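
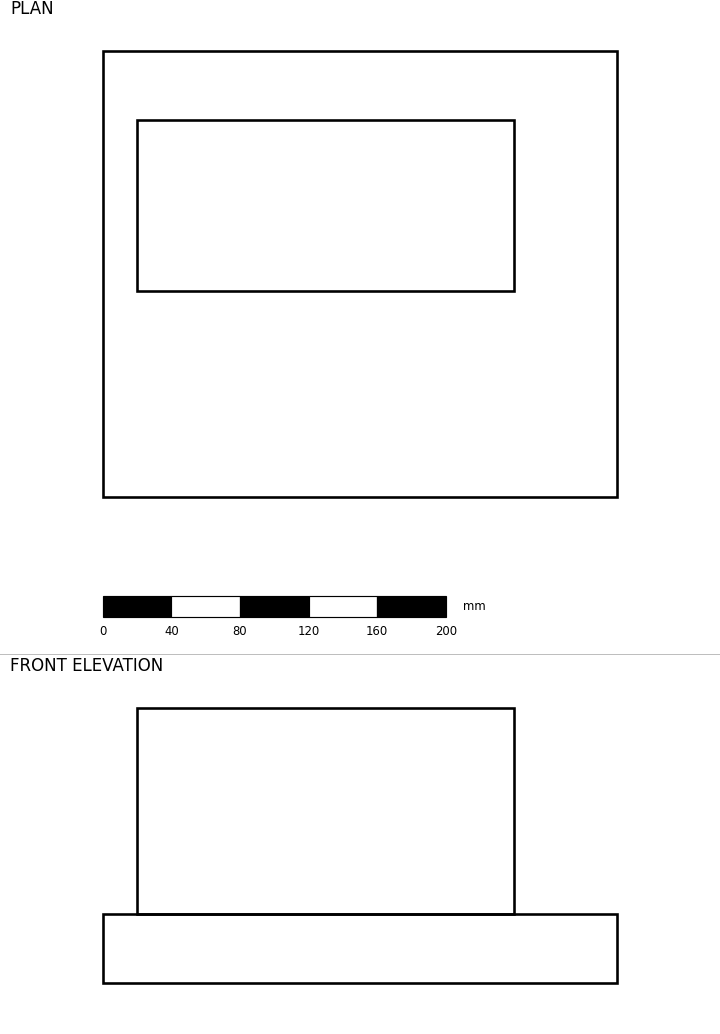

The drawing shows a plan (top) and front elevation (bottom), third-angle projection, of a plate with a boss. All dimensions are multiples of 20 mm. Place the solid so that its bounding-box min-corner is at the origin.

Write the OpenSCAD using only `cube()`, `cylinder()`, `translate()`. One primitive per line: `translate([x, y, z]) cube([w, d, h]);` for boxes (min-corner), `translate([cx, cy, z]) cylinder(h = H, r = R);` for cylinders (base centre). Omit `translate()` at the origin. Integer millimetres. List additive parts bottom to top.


cube([300, 260, 40]);
translate([20, 120, 40]) cube([220, 100, 120]);


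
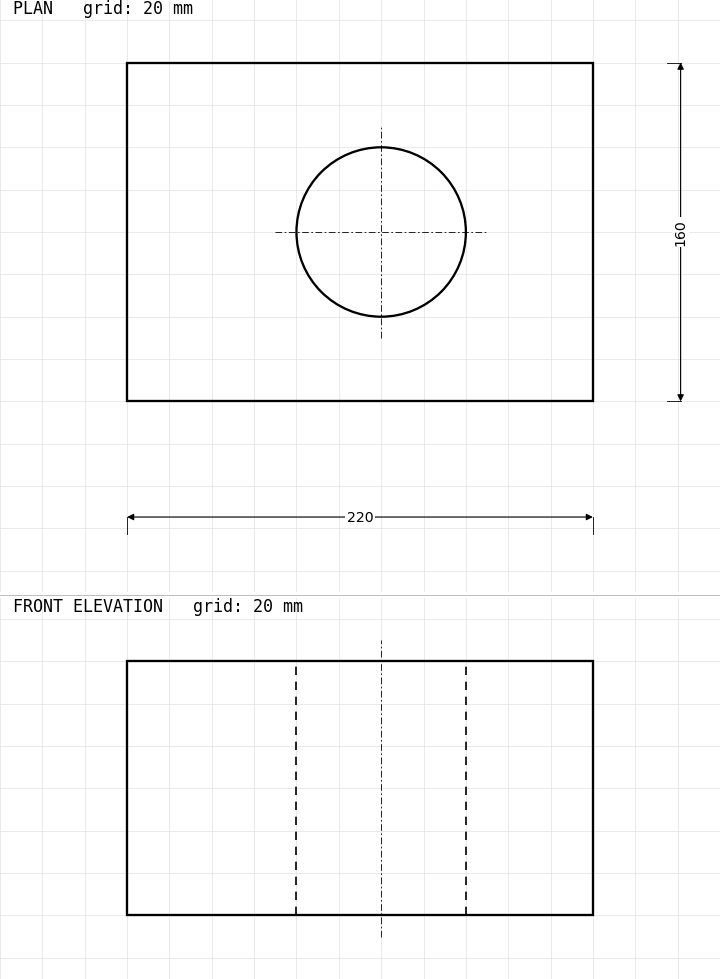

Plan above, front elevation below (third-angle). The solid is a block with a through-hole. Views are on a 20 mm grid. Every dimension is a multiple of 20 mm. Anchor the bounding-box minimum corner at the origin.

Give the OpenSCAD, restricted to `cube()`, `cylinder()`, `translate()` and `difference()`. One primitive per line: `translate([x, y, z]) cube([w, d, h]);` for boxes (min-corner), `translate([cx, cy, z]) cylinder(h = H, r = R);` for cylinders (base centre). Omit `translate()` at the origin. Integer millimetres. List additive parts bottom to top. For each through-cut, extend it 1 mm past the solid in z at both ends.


difference() {
  cube([220, 160, 120]);
  translate([120, 80, -1]) cylinder(h = 122, r = 40);
}


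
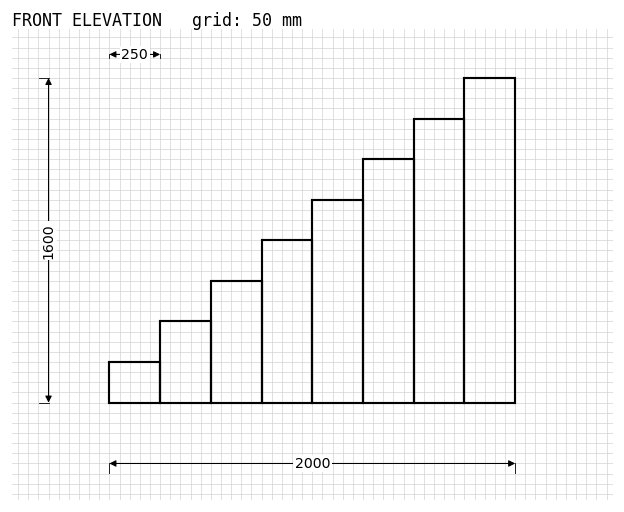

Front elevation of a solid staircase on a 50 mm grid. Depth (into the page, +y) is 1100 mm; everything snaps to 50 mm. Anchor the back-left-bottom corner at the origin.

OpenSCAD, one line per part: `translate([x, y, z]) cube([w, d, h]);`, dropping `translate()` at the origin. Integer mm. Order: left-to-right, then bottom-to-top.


cube([250, 1100, 200]);
translate([250, 0, 0]) cube([250, 1100, 400]);
translate([500, 0, 0]) cube([250, 1100, 600]);
translate([750, 0, 0]) cube([250, 1100, 800]);
translate([1000, 0, 0]) cube([250, 1100, 1000]);
translate([1250, 0, 0]) cube([250, 1100, 1200]);
translate([1500, 0, 0]) cube([250, 1100, 1400]);
translate([1750, 0, 0]) cube([250, 1100, 1600]);


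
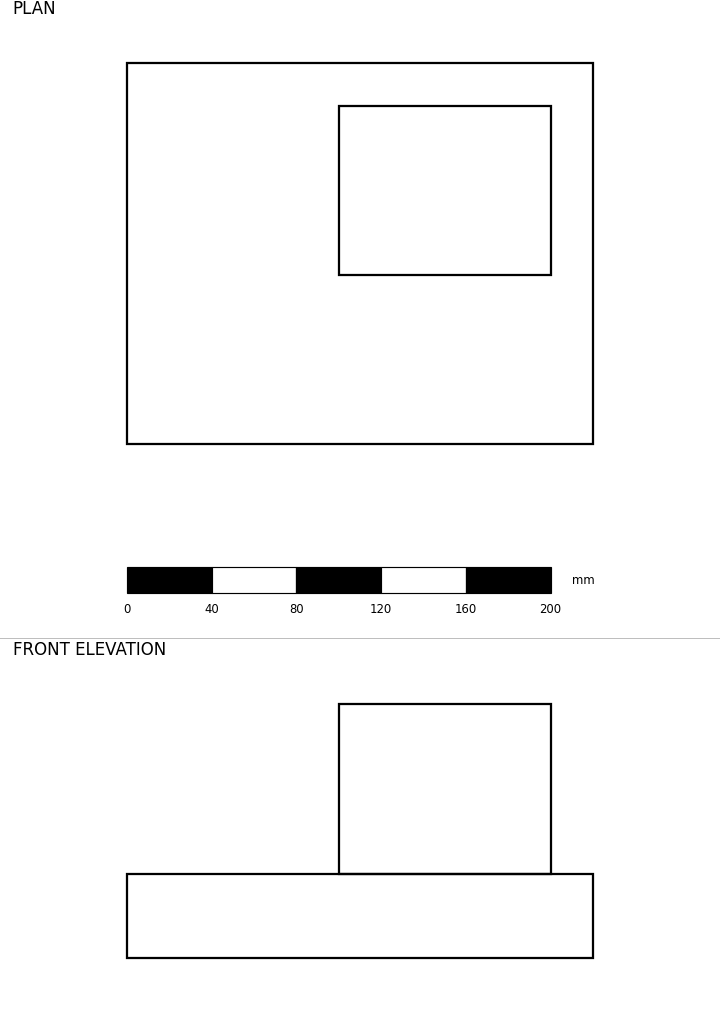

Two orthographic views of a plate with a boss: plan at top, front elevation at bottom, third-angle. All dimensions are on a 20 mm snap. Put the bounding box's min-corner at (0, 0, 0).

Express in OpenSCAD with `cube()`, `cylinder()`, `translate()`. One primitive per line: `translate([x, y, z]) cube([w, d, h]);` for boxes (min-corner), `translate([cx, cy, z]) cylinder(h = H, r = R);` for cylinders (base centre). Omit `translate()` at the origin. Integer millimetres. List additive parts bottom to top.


cube([220, 180, 40]);
translate([100, 80, 40]) cube([100, 80, 80]);


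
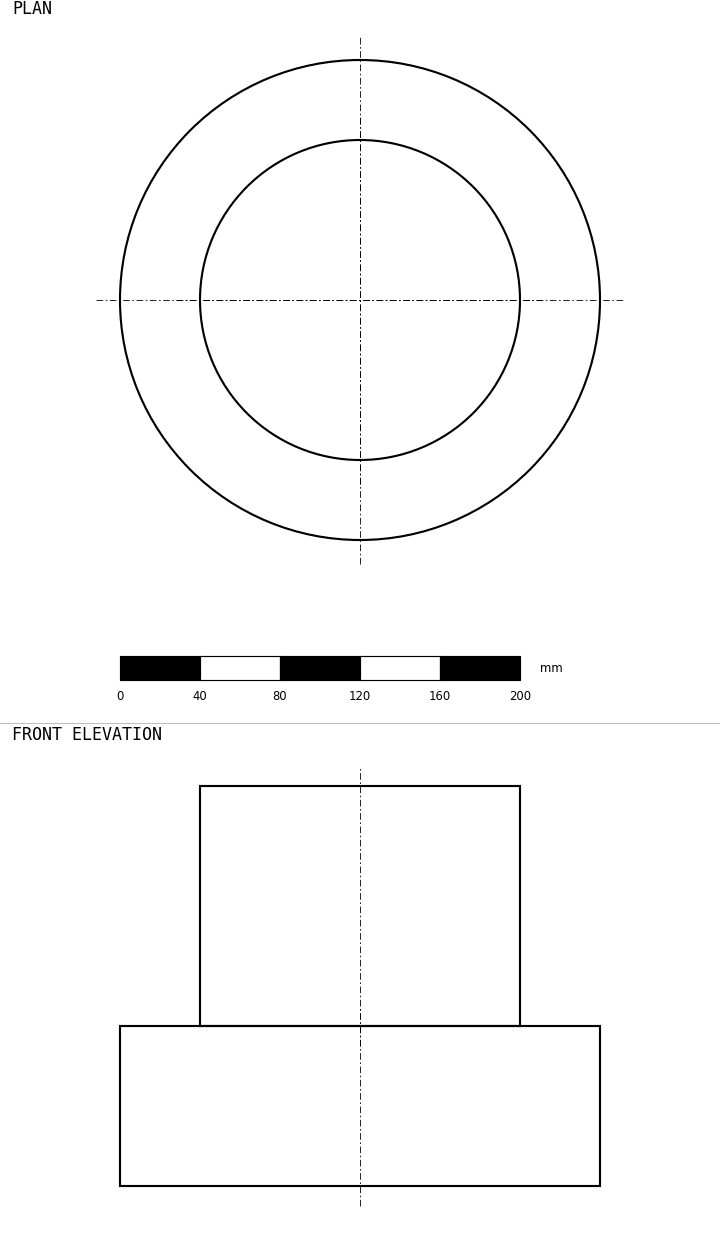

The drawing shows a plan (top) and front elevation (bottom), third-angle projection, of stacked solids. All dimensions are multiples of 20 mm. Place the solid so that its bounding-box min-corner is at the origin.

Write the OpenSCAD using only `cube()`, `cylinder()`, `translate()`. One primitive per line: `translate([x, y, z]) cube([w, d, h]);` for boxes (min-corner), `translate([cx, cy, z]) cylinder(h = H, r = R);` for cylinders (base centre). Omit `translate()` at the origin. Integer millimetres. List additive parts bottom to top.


translate([120, 120, 0]) cylinder(h = 80, r = 120);
translate([120, 120, 80]) cylinder(h = 120, r = 80);


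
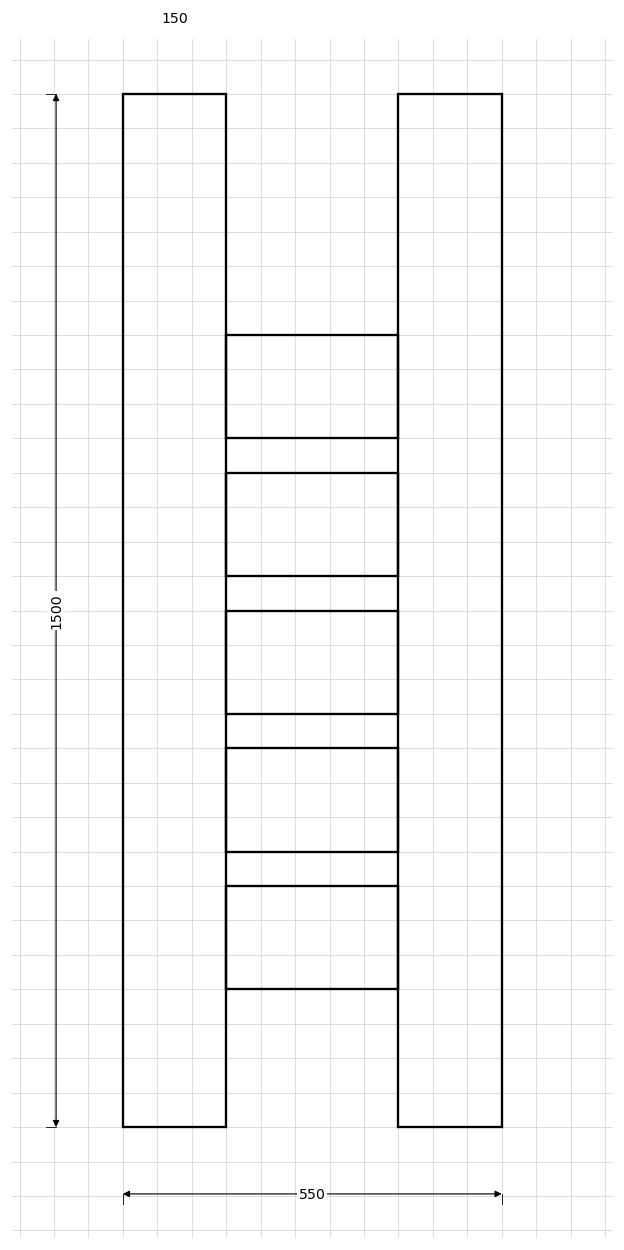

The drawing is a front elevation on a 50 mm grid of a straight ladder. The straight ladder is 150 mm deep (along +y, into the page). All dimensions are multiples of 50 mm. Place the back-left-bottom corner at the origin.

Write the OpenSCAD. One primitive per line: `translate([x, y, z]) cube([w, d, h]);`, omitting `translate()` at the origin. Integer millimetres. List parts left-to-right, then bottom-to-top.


cube([150, 150, 1500]);
translate([150, 0, 200]) cube([250, 150, 150]);
translate([150, 0, 400]) cube([250, 150, 150]);
translate([150, 0, 600]) cube([250, 150, 150]);
translate([150, 0, 800]) cube([250, 150, 150]);
translate([150, 0, 1000]) cube([250, 150, 150]);
translate([400, 0, 0]) cube([150, 150, 1500]);


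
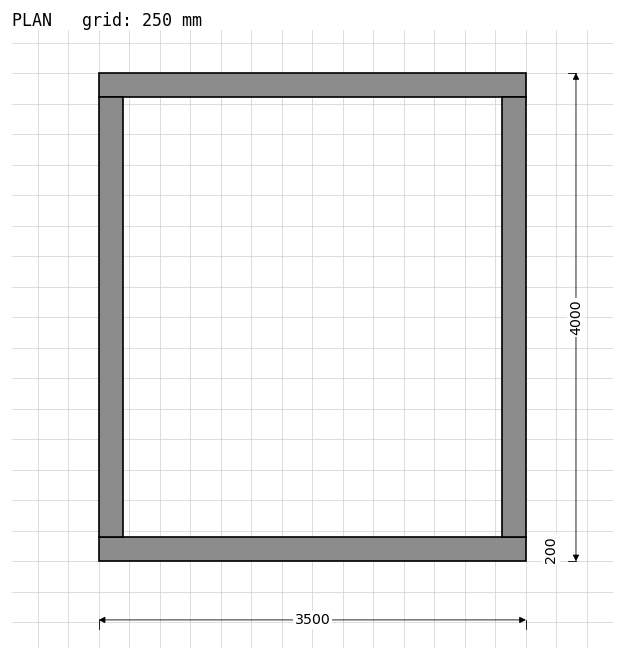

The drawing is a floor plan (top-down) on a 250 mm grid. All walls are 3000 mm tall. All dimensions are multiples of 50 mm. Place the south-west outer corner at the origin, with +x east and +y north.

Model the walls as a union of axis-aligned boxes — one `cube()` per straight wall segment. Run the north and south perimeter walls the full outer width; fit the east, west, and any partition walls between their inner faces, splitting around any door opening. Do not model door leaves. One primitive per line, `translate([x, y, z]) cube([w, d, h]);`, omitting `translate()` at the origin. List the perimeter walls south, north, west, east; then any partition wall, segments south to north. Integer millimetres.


cube([3500, 200, 3000]);
translate([0, 3800, 0]) cube([3500, 200, 3000]);
translate([0, 200, 0]) cube([200, 3600, 3000]);
translate([3300, 200, 0]) cube([200, 3600, 3000]);


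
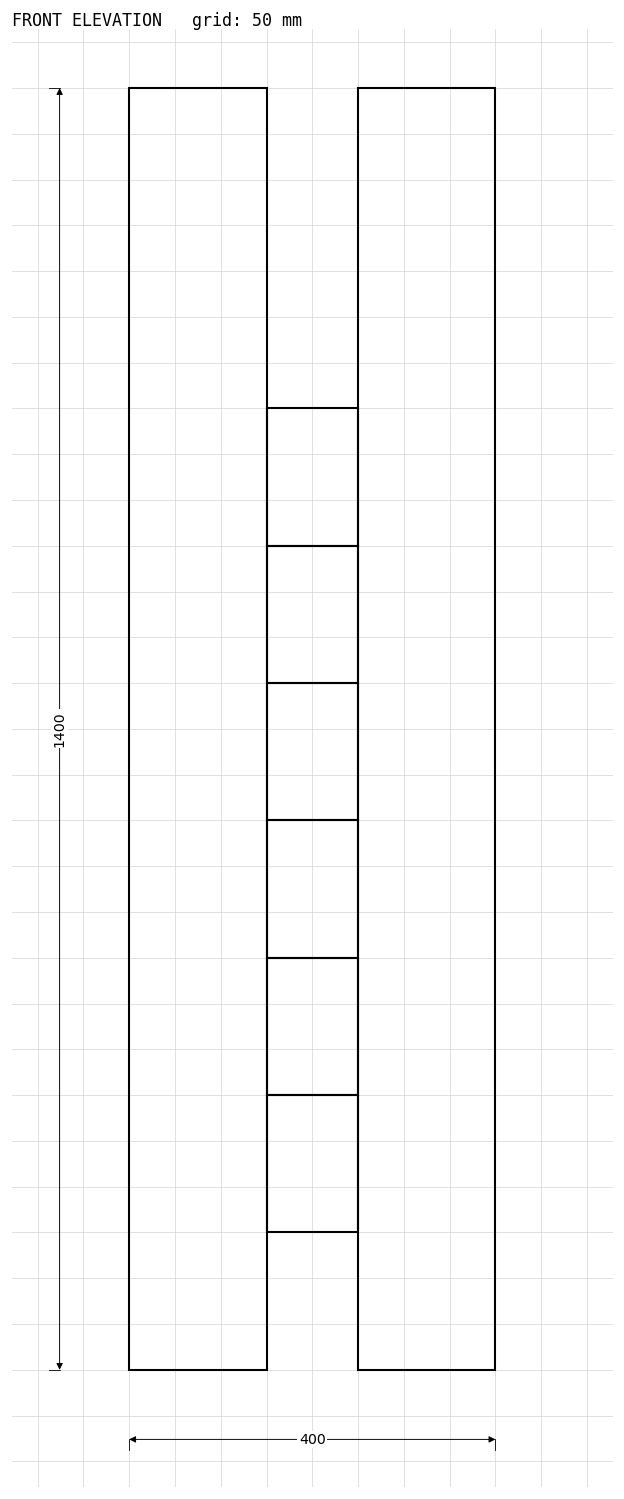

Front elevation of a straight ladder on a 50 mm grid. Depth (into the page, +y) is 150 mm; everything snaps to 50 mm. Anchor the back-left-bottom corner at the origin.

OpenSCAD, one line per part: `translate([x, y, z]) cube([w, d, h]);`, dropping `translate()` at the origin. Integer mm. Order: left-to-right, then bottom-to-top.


cube([150, 150, 1400]);
translate([150, 0, 150]) cube([100, 150, 150]);
translate([150, 0, 300]) cube([100, 150, 150]);
translate([150, 0, 450]) cube([100, 150, 150]);
translate([150, 0, 600]) cube([100, 150, 150]);
translate([150, 0, 750]) cube([100, 150, 150]);
translate([150, 0, 900]) cube([100, 150, 150]);
translate([250, 0, 0]) cube([150, 150, 1400]);


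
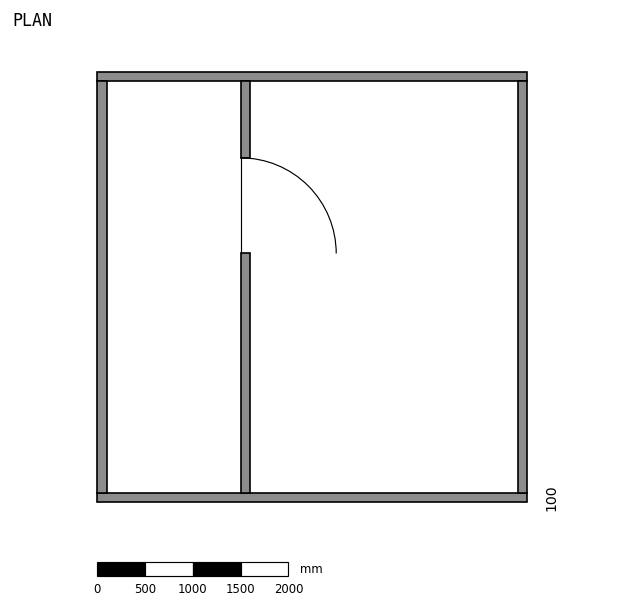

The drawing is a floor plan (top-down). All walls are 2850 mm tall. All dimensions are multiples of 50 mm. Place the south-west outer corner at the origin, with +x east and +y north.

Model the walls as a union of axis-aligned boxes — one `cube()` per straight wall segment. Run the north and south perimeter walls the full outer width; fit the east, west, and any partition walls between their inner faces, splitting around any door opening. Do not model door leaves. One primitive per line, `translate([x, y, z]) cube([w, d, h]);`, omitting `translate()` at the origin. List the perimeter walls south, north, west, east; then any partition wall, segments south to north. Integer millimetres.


cube([4500, 100, 2850]);
translate([0, 4400, 0]) cube([4500, 100, 2850]);
translate([0, 100, 0]) cube([100, 4300, 2850]);
translate([4400, 100, 0]) cube([100, 4300, 2850]);
translate([1500, 100, 0]) cube([100, 2500, 2850]);
translate([1500, 3600, 0]) cube([100, 800, 2850]);


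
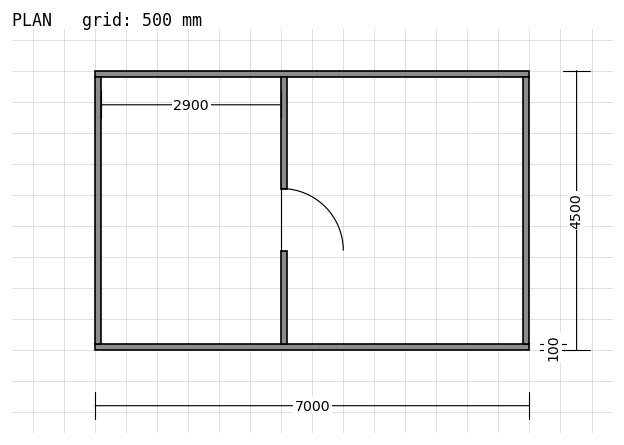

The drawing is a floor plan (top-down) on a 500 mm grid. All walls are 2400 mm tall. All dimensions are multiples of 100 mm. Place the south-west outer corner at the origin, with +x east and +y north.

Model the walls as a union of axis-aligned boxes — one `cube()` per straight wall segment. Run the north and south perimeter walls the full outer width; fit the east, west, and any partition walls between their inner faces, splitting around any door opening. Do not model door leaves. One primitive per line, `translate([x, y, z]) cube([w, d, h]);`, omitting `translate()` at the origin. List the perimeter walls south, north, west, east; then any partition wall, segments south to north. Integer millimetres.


cube([7000, 100, 2400]);
translate([0, 4400, 0]) cube([7000, 100, 2400]);
translate([0, 100, 0]) cube([100, 4300, 2400]);
translate([6900, 100, 0]) cube([100, 4300, 2400]);
translate([3000, 100, 0]) cube([100, 1500, 2400]);
translate([3000, 2600, 0]) cube([100, 1800, 2400]);


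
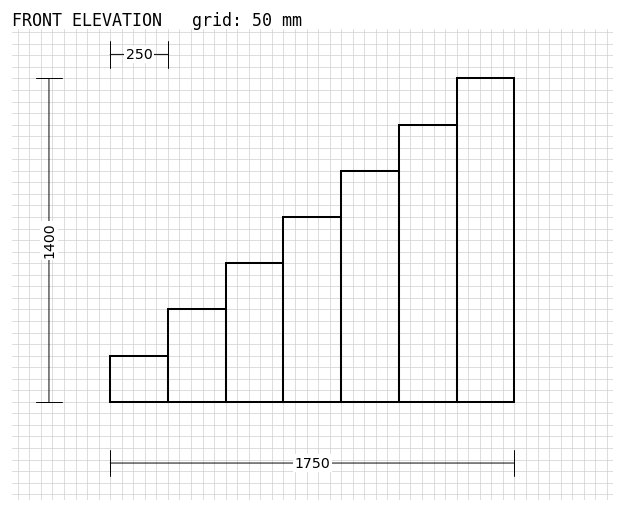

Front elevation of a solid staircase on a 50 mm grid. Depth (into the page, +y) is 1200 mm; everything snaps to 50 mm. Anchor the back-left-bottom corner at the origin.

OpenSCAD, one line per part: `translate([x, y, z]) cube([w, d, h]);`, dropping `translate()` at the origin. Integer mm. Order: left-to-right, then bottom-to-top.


cube([250, 1200, 200]);
translate([250, 0, 0]) cube([250, 1200, 400]);
translate([500, 0, 0]) cube([250, 1200, 600]);
translate([750, 0, 0]) cube([250, 1200, 800]);
translate([1000, 0, 0]) cube([250, 1200, 1000]);
translate([1250, 0, 0]) cube([250, 1200, 1200]);
translate([1500, 0, 0]) cube([250, 1200, 1400]);


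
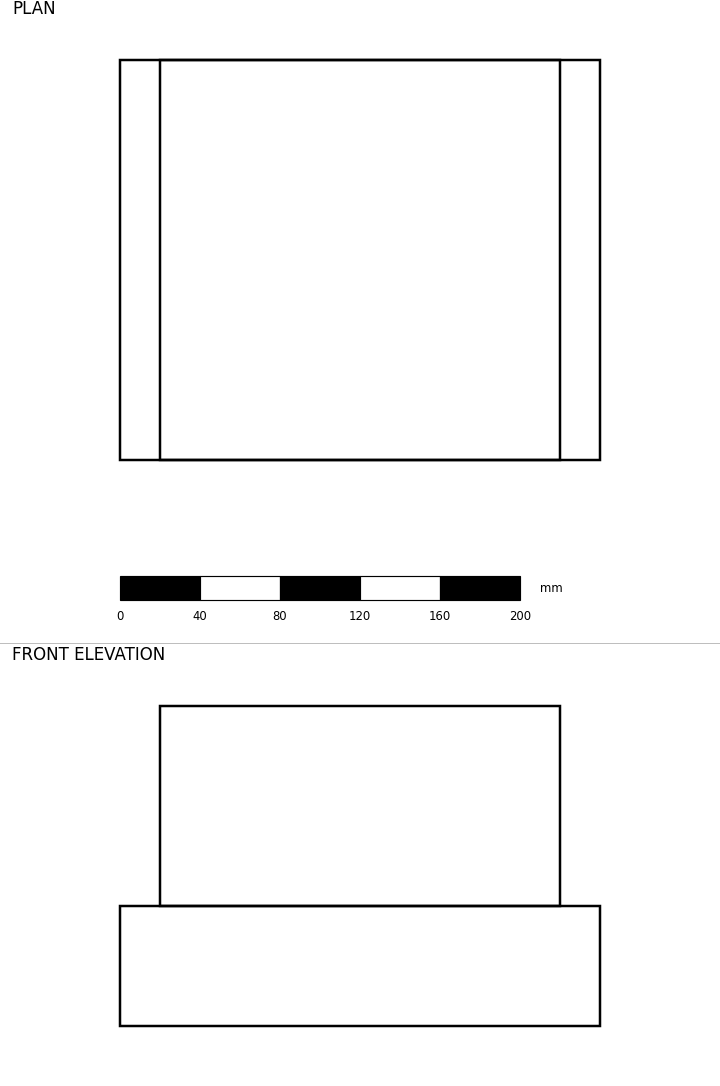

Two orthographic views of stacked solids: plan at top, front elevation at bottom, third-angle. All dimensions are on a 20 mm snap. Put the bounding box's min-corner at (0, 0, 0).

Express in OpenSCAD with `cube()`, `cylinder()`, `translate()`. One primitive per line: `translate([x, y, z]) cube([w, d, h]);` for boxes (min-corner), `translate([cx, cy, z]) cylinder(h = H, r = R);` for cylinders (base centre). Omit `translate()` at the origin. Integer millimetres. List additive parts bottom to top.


cube([240, 200, 60]);
translate([20, 0, 60]) cube([200, 200, 100]);


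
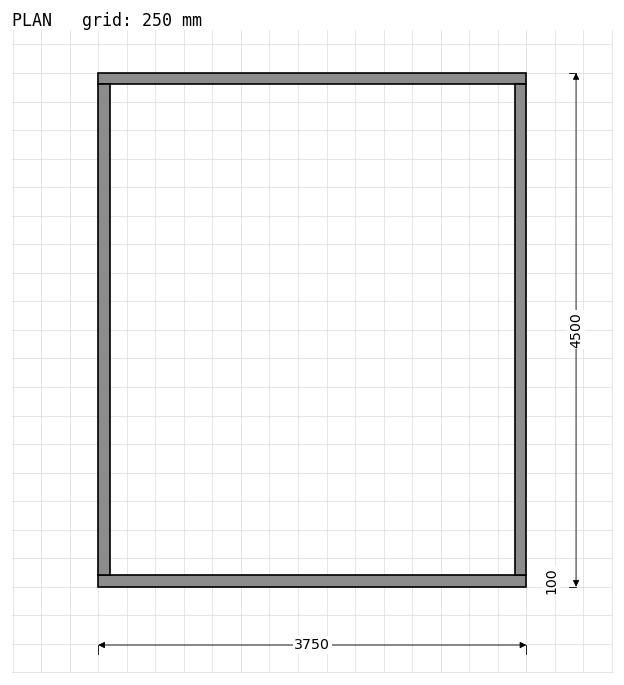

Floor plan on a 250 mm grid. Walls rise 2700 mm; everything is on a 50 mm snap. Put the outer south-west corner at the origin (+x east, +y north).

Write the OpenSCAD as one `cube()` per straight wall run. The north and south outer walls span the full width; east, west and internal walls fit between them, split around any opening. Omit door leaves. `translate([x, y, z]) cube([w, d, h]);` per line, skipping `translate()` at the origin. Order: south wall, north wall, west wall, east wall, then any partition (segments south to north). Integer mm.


cube([3750, 100, 2700]);
translate([0, 4400, 0]) cube([3750, 100, 2700]);
translate([0, 100, 0]) cube([100, 4300, 2700]);
translate([3650, 100, 0]) cube([100, 4300, 2700]);


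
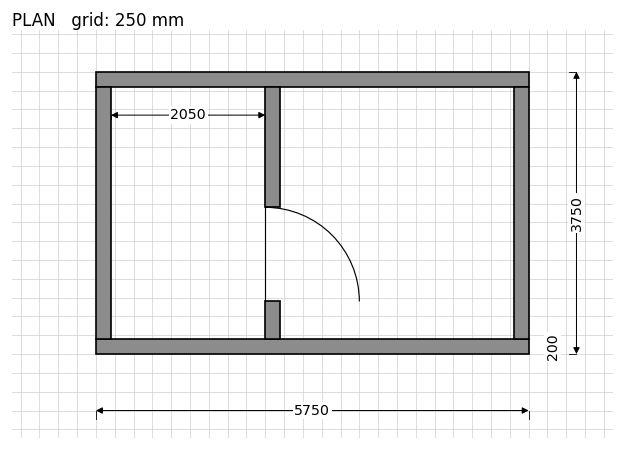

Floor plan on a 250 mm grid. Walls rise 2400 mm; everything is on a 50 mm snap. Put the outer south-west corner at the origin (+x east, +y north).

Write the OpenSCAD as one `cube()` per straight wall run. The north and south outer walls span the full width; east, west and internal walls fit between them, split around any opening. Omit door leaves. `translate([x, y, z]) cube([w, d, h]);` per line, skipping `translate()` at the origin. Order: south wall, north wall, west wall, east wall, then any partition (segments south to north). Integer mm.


cube([5750, 200, 2400]);
translate([0, 3550, 0]) cube([5750, 200, 2400]);
translate([0, 200, 0]) cube([200, 3350, 2400]);
translate([5550, 200, 0]) cube([200, 3350, 2400]);
translate([2250, 200, 0]) cube([200, 500, 2400]);
translate([2250, 1950, 0]) cube([200, 1600, 2400]);


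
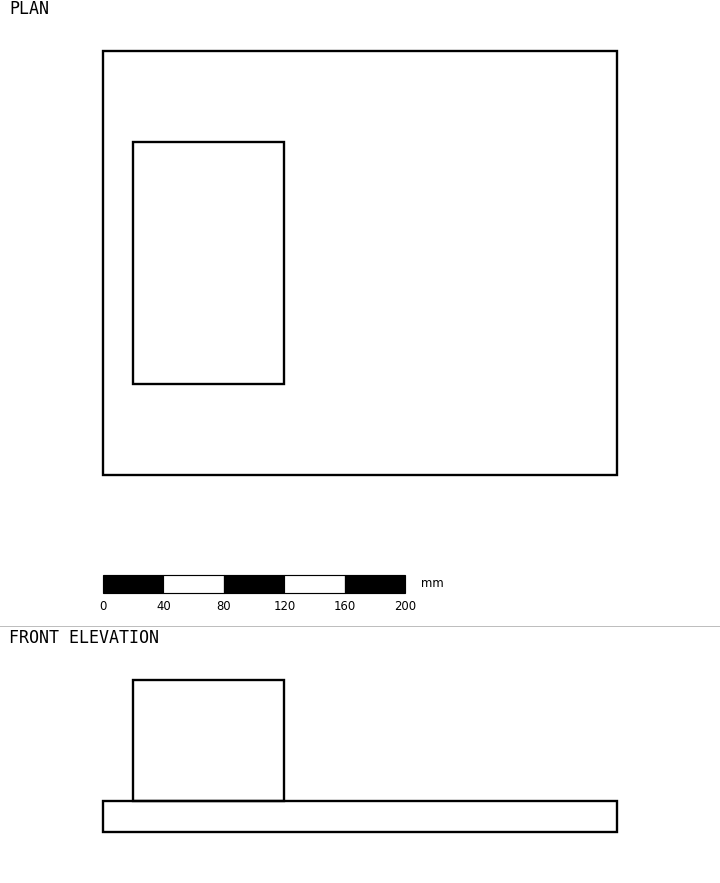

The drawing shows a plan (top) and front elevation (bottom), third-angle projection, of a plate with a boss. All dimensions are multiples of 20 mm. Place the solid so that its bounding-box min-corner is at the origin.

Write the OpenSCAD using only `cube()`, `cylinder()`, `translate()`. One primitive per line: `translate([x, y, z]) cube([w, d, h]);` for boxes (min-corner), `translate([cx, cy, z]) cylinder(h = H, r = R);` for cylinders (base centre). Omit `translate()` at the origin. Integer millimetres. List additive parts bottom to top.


cube([340, 280, 20]);
translate([20, 60, 20]) cube([100, 160, 80]);


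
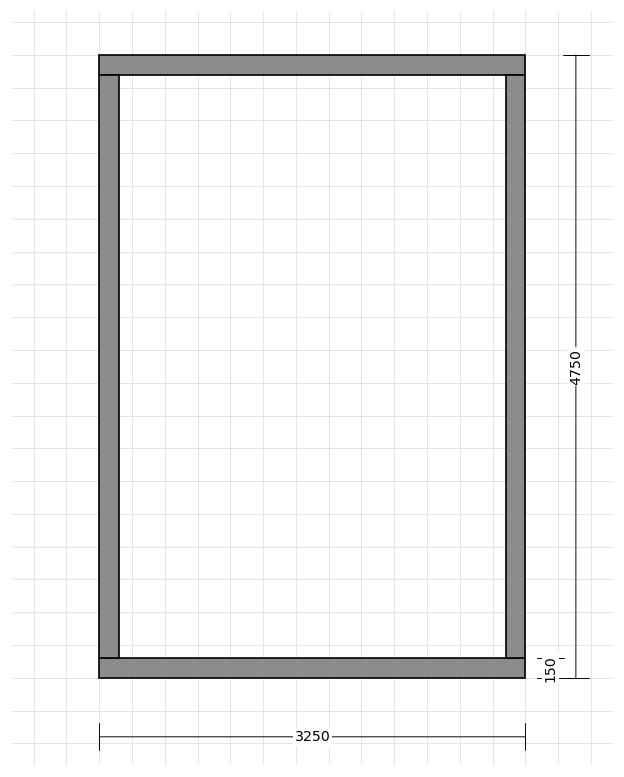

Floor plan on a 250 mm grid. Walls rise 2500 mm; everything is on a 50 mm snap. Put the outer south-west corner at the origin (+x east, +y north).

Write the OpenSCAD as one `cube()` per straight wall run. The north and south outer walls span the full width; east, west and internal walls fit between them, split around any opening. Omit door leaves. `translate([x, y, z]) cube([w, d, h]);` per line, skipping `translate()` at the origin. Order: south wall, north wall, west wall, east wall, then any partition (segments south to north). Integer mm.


cube([3250, 150, 2500]);
translate([0, 4600, 0]) cube([3250, 150, 2500]);
translate([0, 150, 0]) cube([150, 4450, 2500]);
translate([3100, 150, 0]) cube([150, 4450, 2500]);


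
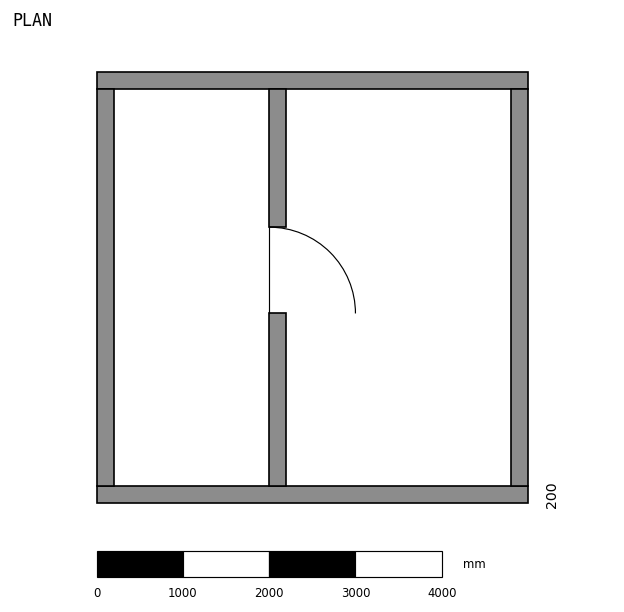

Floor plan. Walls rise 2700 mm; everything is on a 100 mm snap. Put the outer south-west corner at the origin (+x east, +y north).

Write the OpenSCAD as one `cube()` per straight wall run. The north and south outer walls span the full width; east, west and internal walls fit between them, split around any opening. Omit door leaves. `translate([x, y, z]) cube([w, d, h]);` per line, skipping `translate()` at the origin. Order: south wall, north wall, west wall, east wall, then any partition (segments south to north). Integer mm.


cube([5000, 200, 2700]);
translate([0, 4800, 0]) cube([5000, 200, 2700]);
translate([0, 200, 0]) cube([200, 4600, 2700]);
translate([4800, 200, 0]) cube([200, 4600, 2700]);
translate([2000, 200, 0]) cube([200, 2000, 2700]);
translate([2000, 3200, 0]) cube([200, 1600, 2700]);


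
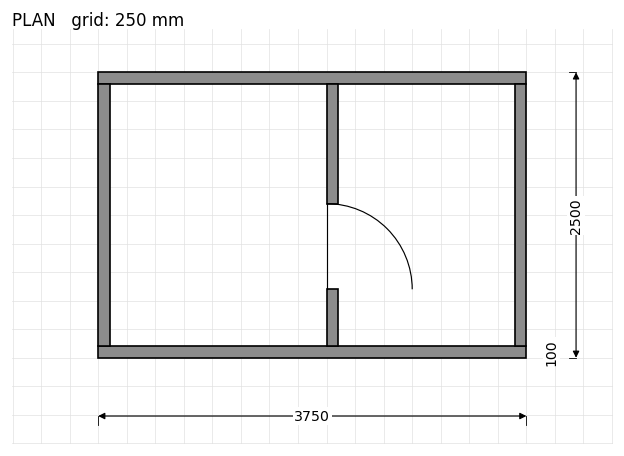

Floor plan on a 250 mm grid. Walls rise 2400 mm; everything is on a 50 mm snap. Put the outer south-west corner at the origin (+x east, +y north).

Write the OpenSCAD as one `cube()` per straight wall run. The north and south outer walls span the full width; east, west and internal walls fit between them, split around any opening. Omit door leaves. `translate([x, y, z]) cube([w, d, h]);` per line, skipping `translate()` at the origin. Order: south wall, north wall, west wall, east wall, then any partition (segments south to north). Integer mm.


cube([3750, 100, 2400]);
translate([0, 2400, 0]) cube([3750, 100, 2400]);
translate([0, 100, 0]) cube([100, 2300, 2400]);
translate([3650, 100, 0]) cube([100, 2300, 2400]);
translate([2000, 100, 0]) cube([100, 500, 2400]);
translate([2000, 1350, 0]) cube([100, 1050, 2400]);


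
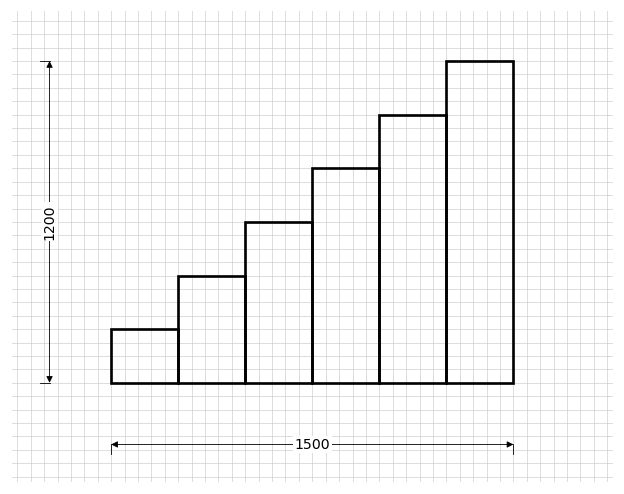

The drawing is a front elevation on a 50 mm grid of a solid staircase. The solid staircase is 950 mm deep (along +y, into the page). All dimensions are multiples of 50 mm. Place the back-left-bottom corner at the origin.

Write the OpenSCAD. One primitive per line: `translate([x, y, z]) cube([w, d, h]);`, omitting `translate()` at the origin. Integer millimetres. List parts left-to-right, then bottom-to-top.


cube([250, 950, 200]);
translate([250, 0, 0]) cube([250, 950, 400]);
translate([500, 0, 0]) cube([250, 950, 600]);
translate([750, 0, 0]) cube([250, 950, 800]);
translate([1000, 0, 0]) cube([250, 950, 1000]);
translate([1250, 0, 0]) cube([250, 950, 1200]);


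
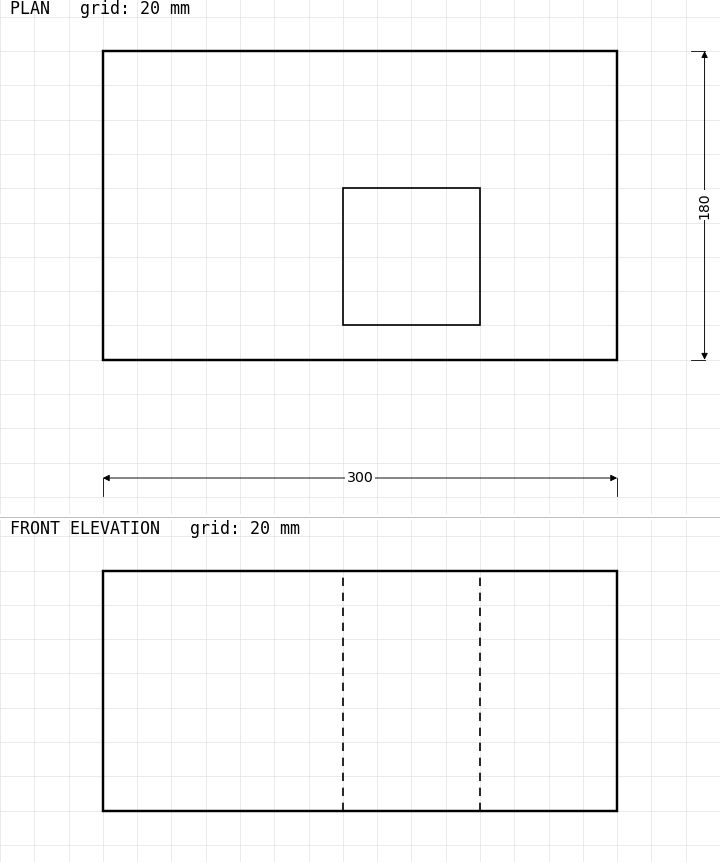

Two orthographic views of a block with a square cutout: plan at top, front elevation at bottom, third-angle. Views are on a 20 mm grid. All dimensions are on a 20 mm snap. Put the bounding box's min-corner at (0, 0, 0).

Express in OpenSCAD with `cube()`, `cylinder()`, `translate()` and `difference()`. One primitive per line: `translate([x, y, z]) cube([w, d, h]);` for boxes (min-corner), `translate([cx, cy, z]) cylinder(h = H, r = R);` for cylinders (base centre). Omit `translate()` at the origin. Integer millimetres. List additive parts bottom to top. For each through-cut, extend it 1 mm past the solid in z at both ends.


difference() {
  cube([300, 180, 140]);
  translate([140, 20, -1]) cube([80, 80, 142]);
}


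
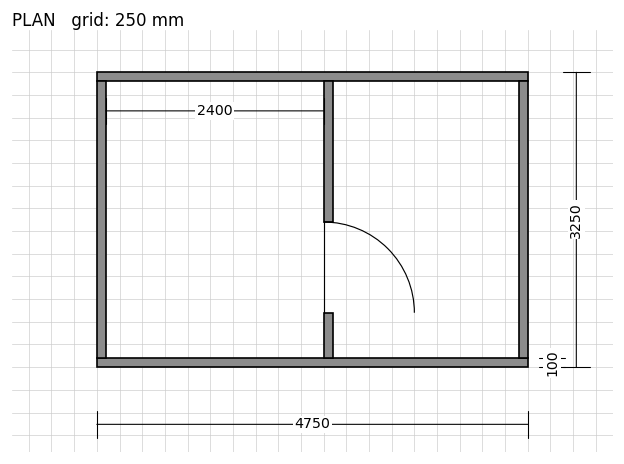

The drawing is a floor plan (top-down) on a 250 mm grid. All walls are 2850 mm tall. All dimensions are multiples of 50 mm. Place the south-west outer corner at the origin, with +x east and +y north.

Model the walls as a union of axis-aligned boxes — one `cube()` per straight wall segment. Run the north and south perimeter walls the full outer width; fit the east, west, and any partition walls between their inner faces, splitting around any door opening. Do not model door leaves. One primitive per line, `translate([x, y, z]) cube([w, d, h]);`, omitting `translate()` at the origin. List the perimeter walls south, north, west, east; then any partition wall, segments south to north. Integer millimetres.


cube([4750, 100, 2850]);
translate([0, 3150, 0]) cube([4750, 100, 2850]);
translate([0, 100, 0]) cube([100, 3050, 2850]);
translate([4650, 100, 0]) cube([100, 3050, 2850]);
translate([2500, 100, 0]) cube([100, 500, 2850]);
translate([2500, 1600, 0]) cube([100, 1550, 2850]);


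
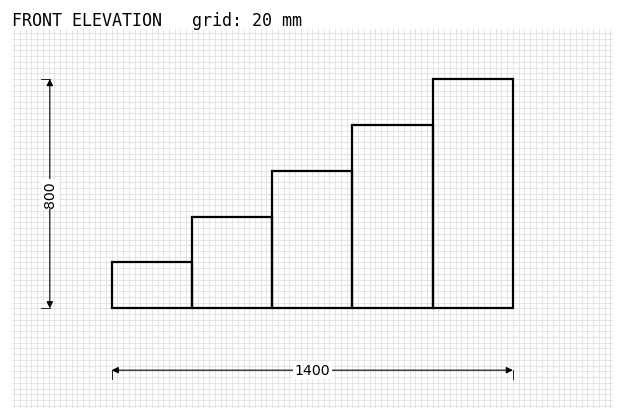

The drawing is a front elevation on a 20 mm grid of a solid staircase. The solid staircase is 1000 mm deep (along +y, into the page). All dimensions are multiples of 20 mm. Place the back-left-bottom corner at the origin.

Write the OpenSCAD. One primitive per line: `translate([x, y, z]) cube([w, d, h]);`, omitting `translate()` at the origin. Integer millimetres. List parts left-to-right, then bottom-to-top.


cube([280, 1000, 160]);
translate([280, 0, 0]) cube([280, 1000, 320]);
translate([560, 0, 0]) cube([280, 1000, 480]);
translate([840, 0, 0]) cube([280, 1000, 640]);
translate([1120, 0, 0]) cube([280, 1000, 800]);


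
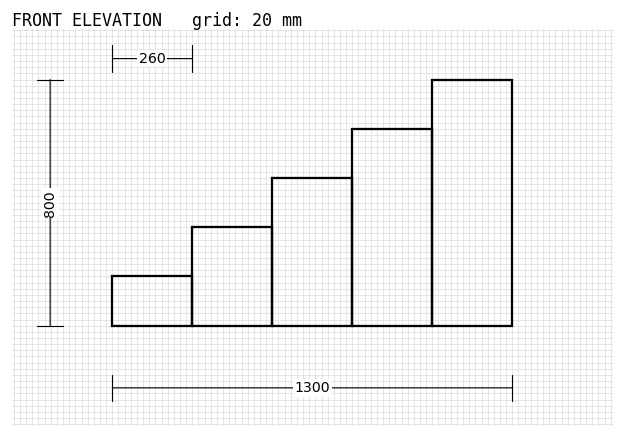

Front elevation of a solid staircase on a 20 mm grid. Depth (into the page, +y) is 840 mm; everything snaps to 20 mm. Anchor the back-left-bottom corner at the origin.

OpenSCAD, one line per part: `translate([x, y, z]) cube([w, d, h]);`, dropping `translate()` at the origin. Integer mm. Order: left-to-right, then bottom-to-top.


cube([260, 840, 160]);
translate([260, 0, 0]) cube([260, 840, 320]);
translate([520, 0, 0]) cube([260, 840, 480]);
translate([780, 0, 0]) cube([260, 840, 640]);
translate([1040, 0, 0]) cube([260, 840, 800]);


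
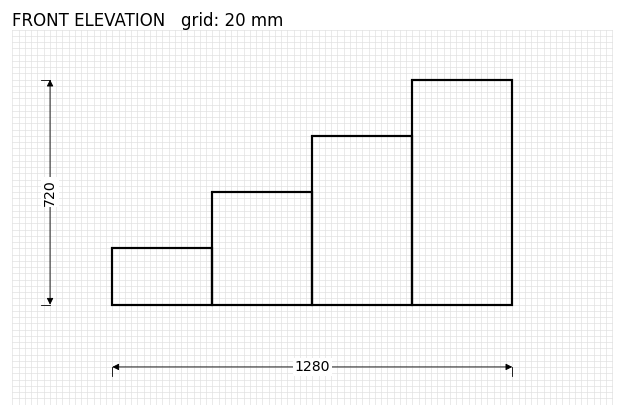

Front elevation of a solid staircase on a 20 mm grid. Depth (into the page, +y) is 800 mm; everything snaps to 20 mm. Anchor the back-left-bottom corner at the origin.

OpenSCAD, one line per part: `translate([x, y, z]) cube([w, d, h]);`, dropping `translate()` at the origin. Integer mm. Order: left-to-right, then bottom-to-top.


cube([320, 800, 180]);
translate([320, 0, 0]) cube([320, 800, 360]);
translate([640, 0, 0]) cube([320, 800, 540]);
translate([960, 0, 0]) cube([320, 800, 720]);


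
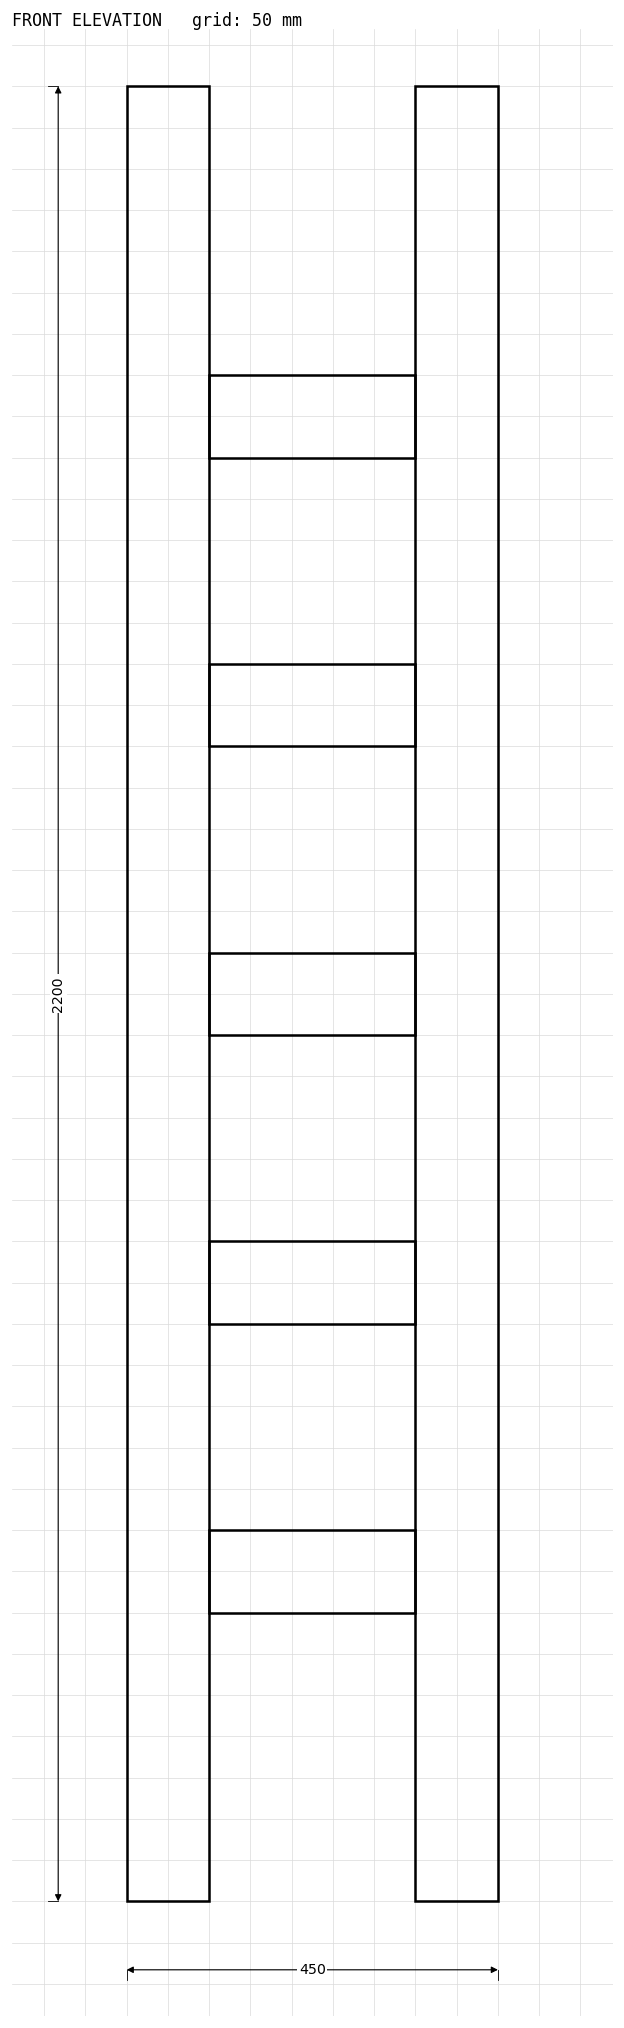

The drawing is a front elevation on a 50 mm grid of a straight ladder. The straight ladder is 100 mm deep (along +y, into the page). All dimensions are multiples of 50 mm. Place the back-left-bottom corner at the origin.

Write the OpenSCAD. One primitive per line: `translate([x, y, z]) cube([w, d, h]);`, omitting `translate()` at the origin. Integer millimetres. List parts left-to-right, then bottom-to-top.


cube([100, 100, 2200]);
translate([100, 0, 350]) cube([250, 100, 100]);
translate([100, 0, 700]) cube([250, 100, 100]);
translate([100, 0, 1050]) cube([250, 100, 100]);
translate([100, 0, 1400]) cube([250, 100, 100]);
translate([100, 0, 1750]) cube([250, 100, 100]);
translate([350, 0, 0]) cube([100, 100, 2200]);


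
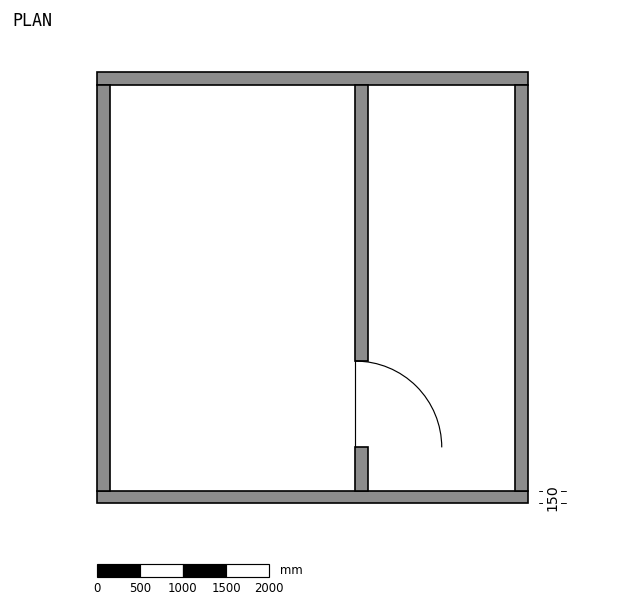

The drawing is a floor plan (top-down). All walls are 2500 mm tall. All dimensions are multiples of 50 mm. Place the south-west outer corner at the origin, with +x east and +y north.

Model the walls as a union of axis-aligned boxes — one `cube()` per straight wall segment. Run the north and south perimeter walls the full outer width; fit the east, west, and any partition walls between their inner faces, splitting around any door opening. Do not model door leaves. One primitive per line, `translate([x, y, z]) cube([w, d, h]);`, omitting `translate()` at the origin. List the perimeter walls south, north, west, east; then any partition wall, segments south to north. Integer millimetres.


cube([5000, 150, 2500]);
translate([0, 4850, 0]) cube([5000, 150, 2500]);
translate([0, 150, 0]) cube([150, 4700, 2500]);
translate([4850, 150, 0]) cube([150, 4700, 2500]);
translate([3000, 150, 0]) cube([150, 500, 2500]);
translate([3000, 1650, 0]) cube([150, 3200, 2500]);


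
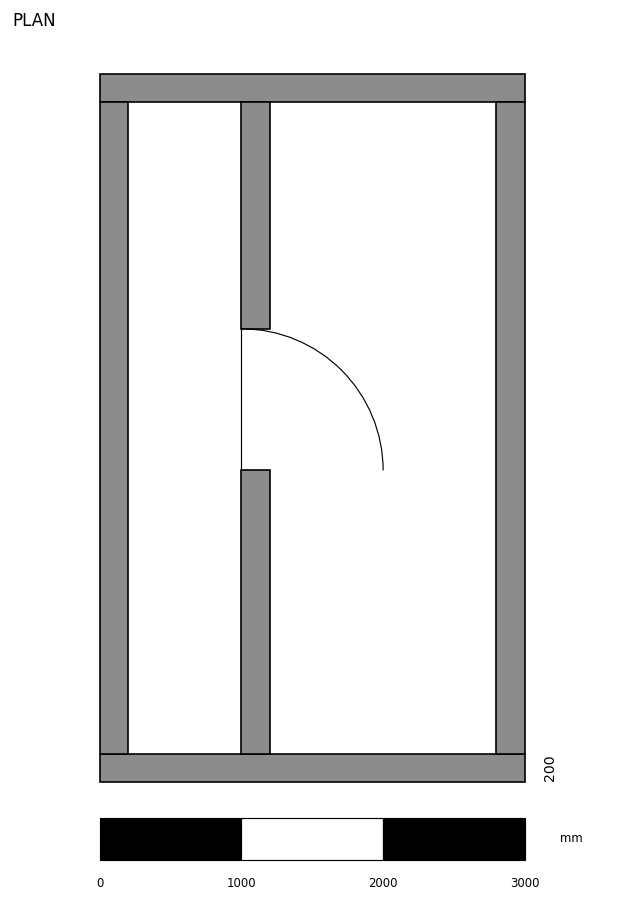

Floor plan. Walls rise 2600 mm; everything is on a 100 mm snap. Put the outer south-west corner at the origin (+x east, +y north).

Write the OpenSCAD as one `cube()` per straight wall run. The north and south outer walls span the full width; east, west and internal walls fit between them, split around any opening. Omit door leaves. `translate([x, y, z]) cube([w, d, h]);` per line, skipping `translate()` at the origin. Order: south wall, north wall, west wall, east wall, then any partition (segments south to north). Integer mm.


cube([3000, 200, 2600]);
translate([0, 4800, 0]) cube([3000, 200, 2600]);
translate([0, 200, 0]) cube([200, 4600, 2600]);
translate([2800, 200, 0]) cube([200, 4600, 2600]);
translate([1000, 200, 0]) cube([200, 2000, 2600]);
translate([1000, 3200, 0]) cube([200, 1600, 2600]);


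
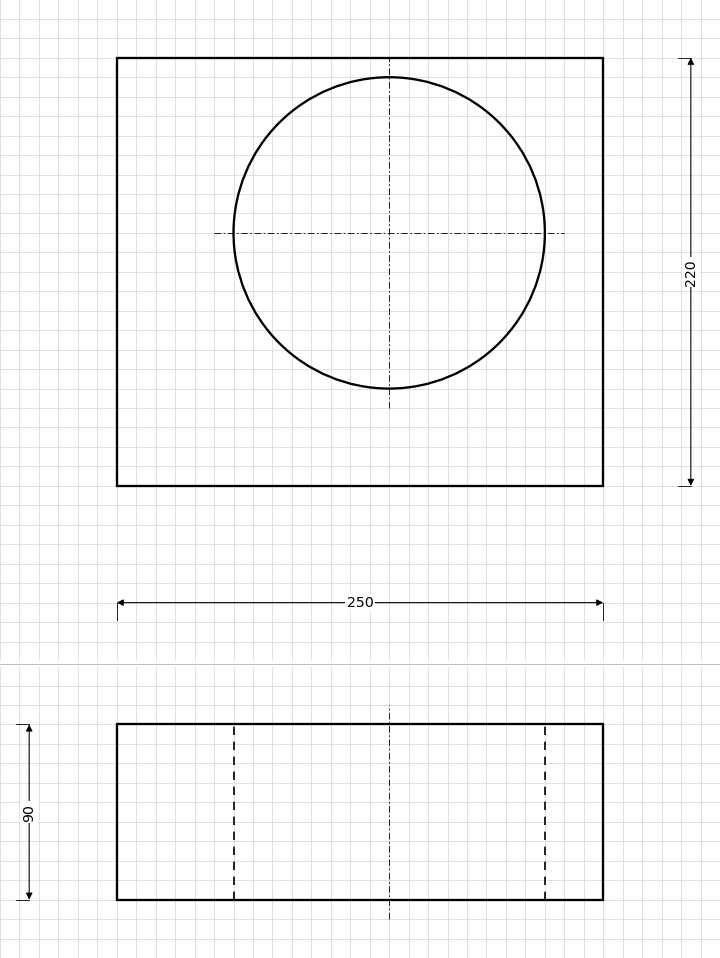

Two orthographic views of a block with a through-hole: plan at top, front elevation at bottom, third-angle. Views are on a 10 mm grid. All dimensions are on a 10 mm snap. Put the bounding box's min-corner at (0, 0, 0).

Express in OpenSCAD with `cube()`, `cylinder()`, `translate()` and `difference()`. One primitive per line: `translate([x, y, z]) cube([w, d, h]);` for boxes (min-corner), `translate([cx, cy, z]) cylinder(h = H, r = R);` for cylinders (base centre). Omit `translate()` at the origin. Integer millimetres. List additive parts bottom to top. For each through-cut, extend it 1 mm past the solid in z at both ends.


difference() {
  cube([250, 220, 90]);
  translate([140, 130, -1]) cylinder(h = 92, r = 80);
}


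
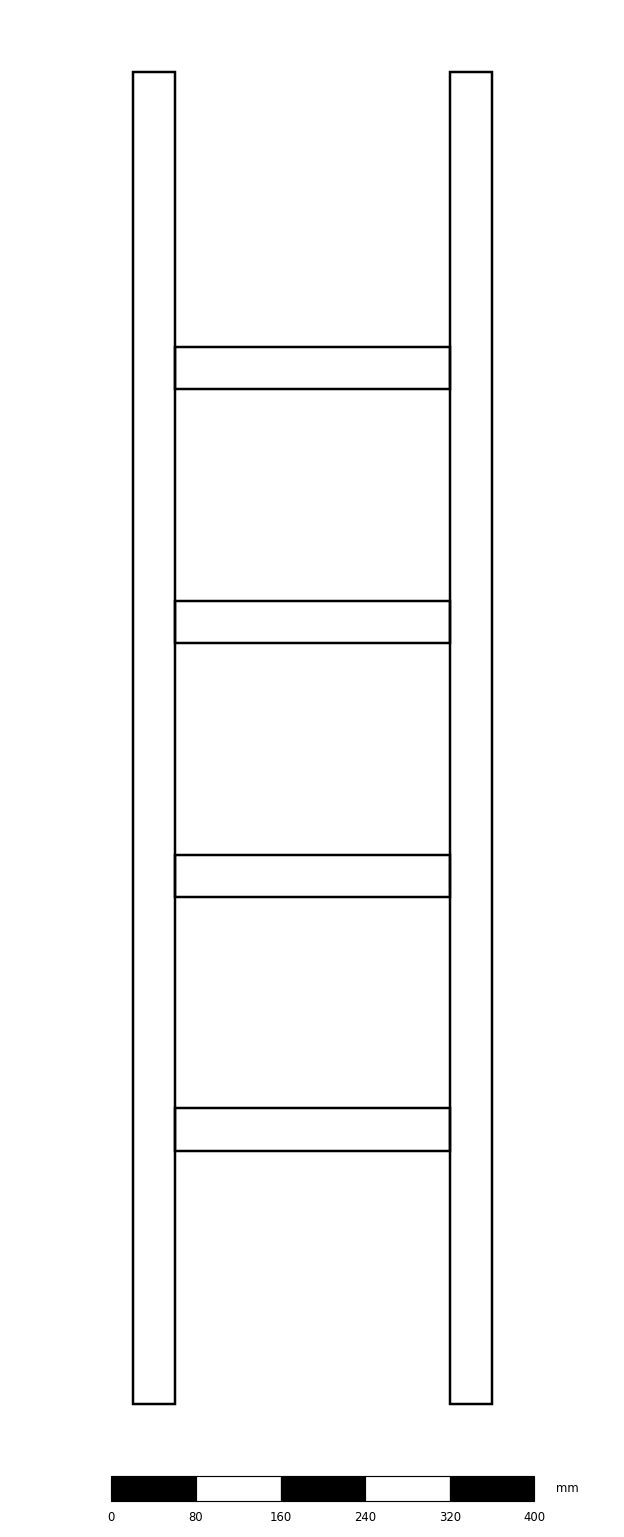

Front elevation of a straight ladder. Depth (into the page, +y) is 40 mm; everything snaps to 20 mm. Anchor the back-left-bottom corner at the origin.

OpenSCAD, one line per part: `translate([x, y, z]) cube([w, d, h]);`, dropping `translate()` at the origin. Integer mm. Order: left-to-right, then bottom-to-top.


cube([40, 40, 1260]);
translate([40, 0, 240]) cube([260, 40, 40]);
translate([40, 0, 480]) cube([260, 40, 40]);
translate([40, 0, 720]) cube([260, 40, 40]);
translate([40, 0, 960]) cube([260, 40, 40]);
translate([300, 0, 0]) cube([40, 40, 1260]);


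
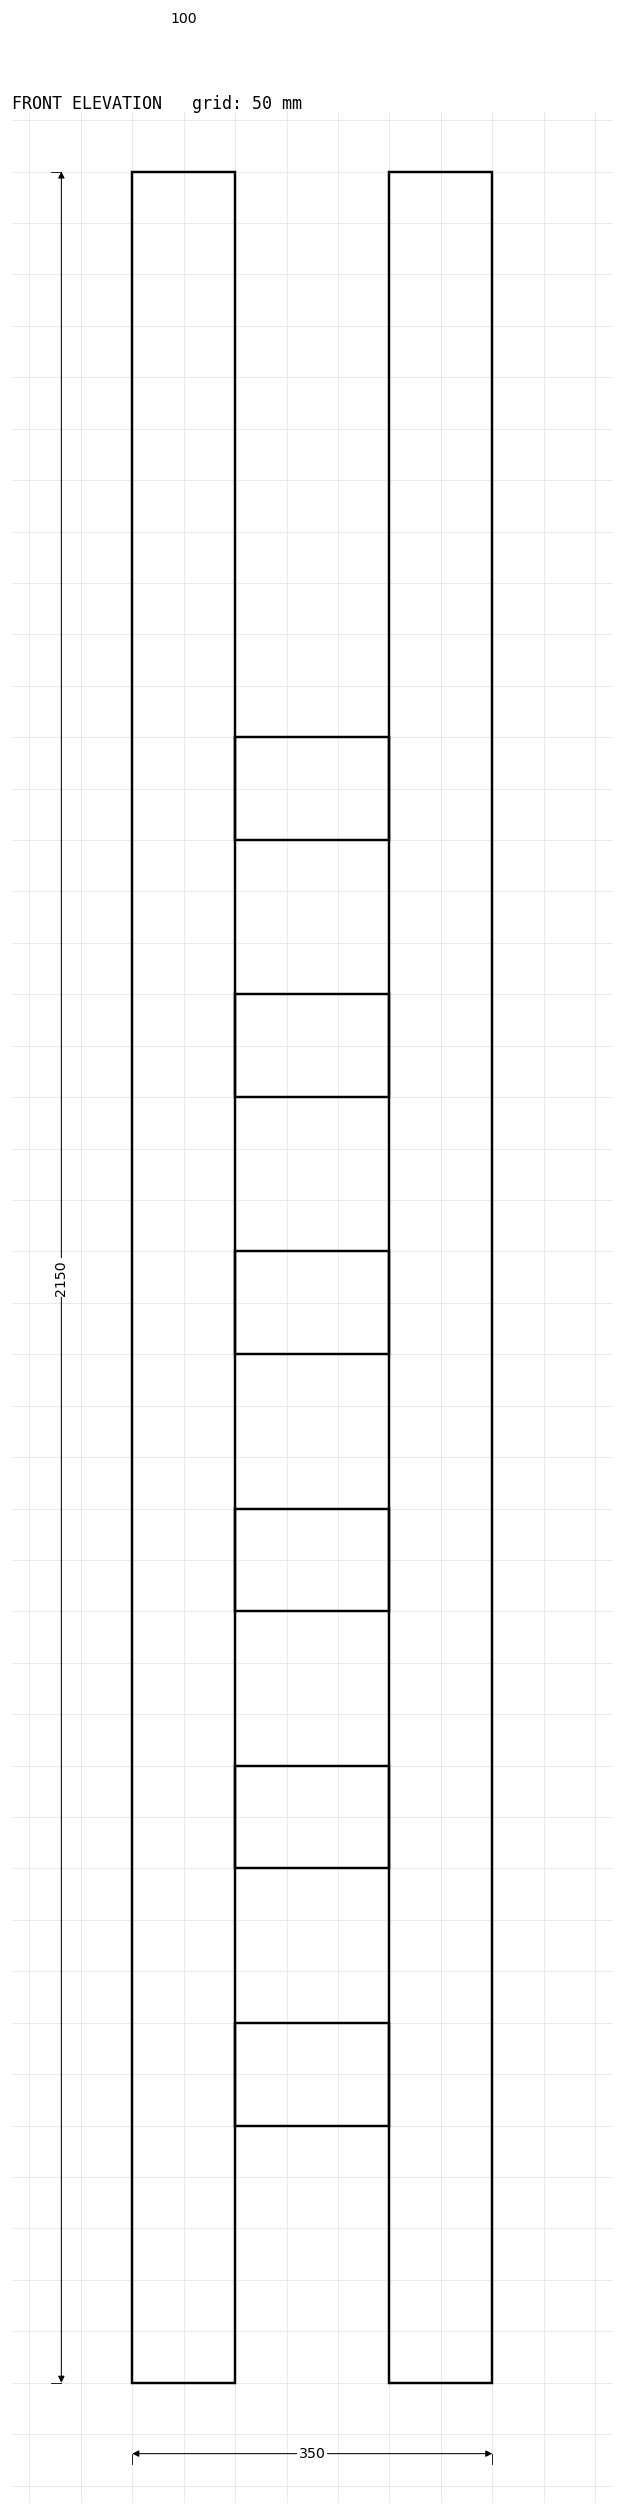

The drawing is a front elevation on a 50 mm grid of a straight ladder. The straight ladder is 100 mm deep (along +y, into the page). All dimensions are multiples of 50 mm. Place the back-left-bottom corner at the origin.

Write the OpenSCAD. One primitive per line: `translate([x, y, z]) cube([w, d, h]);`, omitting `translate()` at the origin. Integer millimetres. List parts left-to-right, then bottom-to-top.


cube([100, 100, 2150]);
translate([100, 0, 250]) cube([150, 100, 100]);
translate([100, 0, 500]) cube([150, 100, 100]);
translate([100, 0, 750]) cube([150, 100, 100]);
translate([100, 0, 1000]) cube([150, 100, 100]);
translate([100, 0, 1250]) cube([150, 100, 100]);
translate([100, 0, 1500]) cube([150, 100, 100]);
translate([250, 0, 0]) cube([100, 100, 2150]);


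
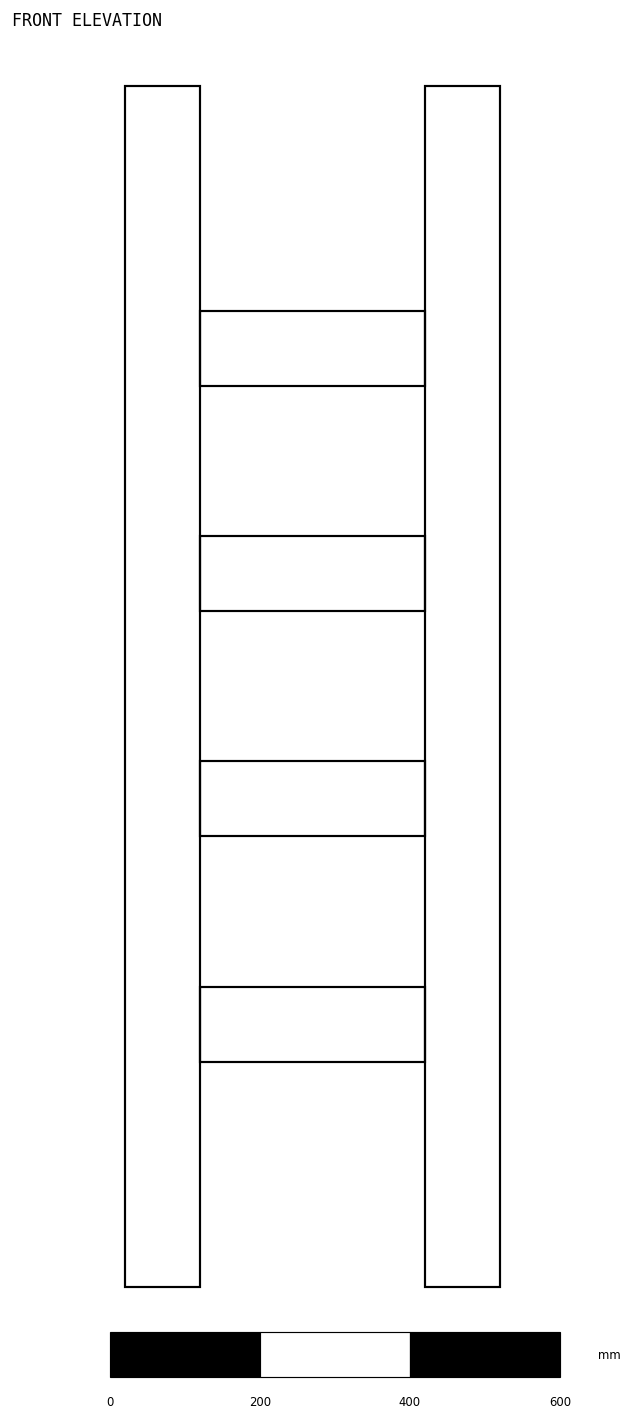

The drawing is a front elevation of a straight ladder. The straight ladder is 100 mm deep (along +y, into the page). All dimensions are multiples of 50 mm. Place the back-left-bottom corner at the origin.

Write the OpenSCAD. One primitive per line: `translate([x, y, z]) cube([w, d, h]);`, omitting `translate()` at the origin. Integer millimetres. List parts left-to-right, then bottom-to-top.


cube([100, 100, 1600]);
translate([100, 0, 300]) cube([300, 100, 100]);
translate([100, 0, 600]) cube([300, 100, 100]);
translate([100, 0, 900]) cube([300, 100, 100]);
translate([100, 0, 1200]) cube([300, 100, 100]);
translate([400, 0, 0]) cube([100, 100, 1600]);


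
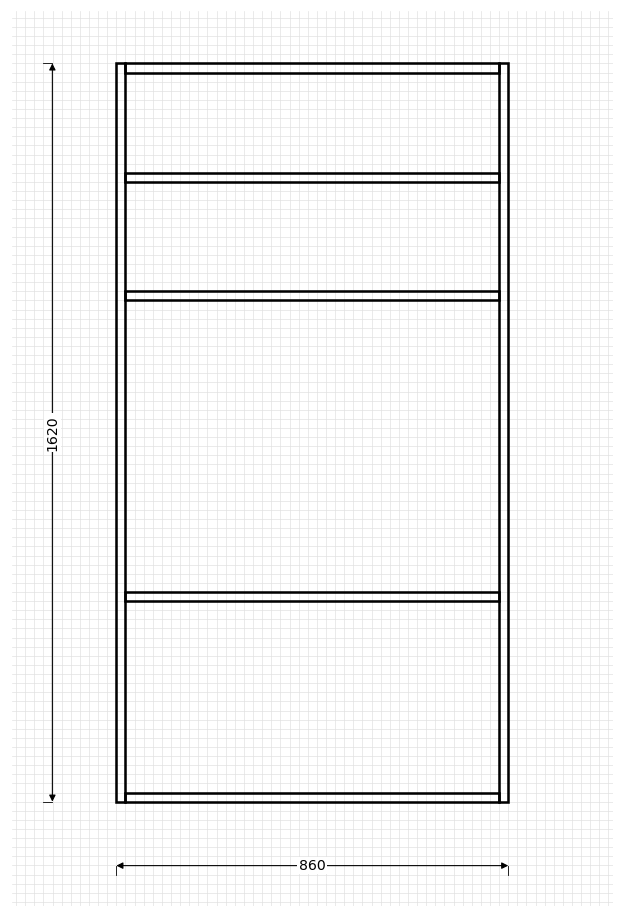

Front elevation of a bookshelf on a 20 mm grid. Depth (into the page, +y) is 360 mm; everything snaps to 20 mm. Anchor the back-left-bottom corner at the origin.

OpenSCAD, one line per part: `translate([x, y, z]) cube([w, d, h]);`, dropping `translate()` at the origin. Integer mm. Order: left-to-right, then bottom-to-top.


cube([20, 360, 1620]);
translate([20, 0, 0]) cube([820, 360, 20]);
translate([20, 0, 440]) cube([820, 360, 20]);
translate([20, 0, 1100]) cube([820, 360, 20]);
translate([20, 0, 1360]) cube([820, 360, 20]);
translate([20, 0, 1600]) cube([820, 360, 20]);
translate([840, 0, 0]) cube([20, 360, 1620]);


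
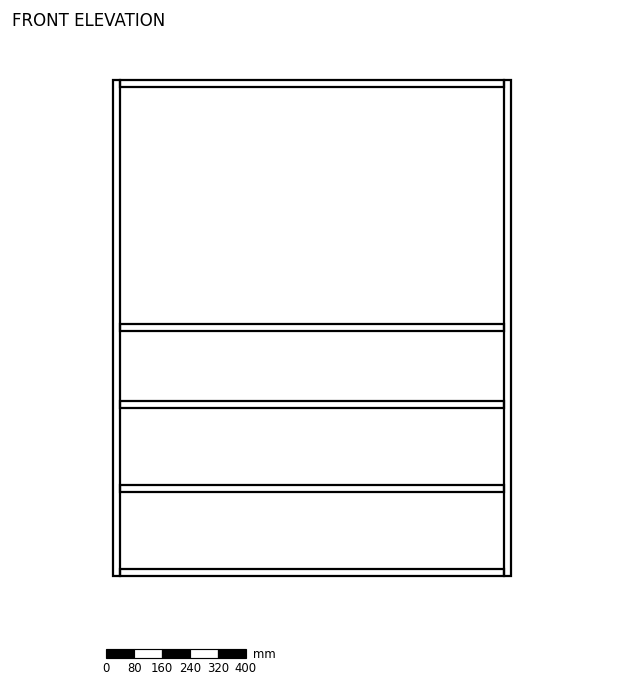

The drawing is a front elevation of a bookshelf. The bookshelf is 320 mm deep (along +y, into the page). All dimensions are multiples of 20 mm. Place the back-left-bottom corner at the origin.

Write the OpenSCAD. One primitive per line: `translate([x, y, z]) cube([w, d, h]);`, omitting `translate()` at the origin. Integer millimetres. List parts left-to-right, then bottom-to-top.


cube([20, 320, 1420]);
translate([20, 0, 0]) cube([1100, 320, 20]);
translate([20, 0, 240]) cube([1100, 320, 20]);
translate([20, 0, 480]) cube([1100, 320, 20]);
translate([20, 0, 700]) cube([1100, 320, 20]);
translate([20, 0, 1400]) cube([1100, 320, 20]);
translate([1120, 0, 0]) cube([20, 320, 1420]);


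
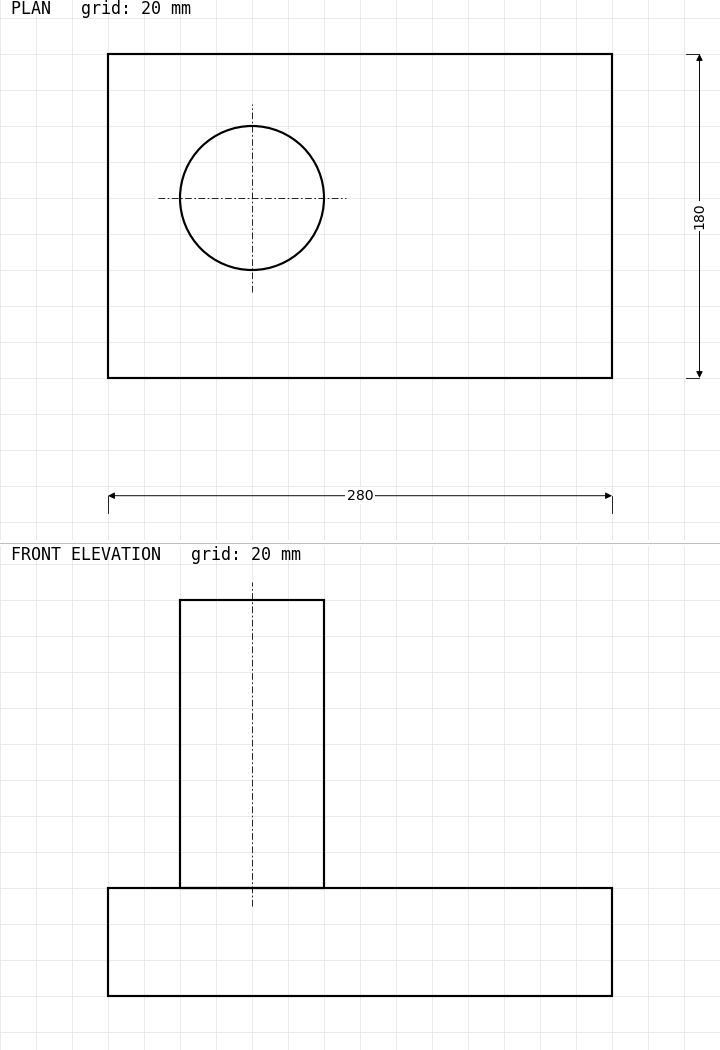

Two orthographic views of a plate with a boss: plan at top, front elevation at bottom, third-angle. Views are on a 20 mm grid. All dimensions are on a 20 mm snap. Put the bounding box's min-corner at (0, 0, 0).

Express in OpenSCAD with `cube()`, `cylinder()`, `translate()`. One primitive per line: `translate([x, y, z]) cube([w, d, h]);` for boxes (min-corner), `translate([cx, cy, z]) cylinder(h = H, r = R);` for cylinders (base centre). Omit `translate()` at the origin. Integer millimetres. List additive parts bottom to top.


cube([280, 180, 60]);
translate([80, 100, 60]) cylinder(h = 160, r = 40);


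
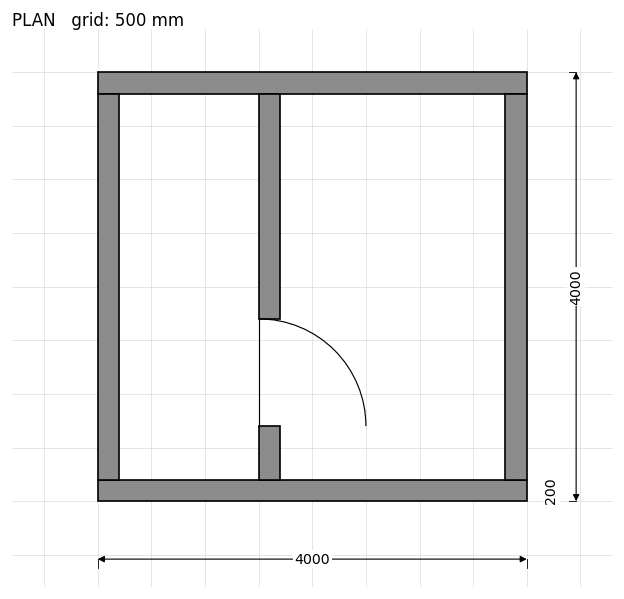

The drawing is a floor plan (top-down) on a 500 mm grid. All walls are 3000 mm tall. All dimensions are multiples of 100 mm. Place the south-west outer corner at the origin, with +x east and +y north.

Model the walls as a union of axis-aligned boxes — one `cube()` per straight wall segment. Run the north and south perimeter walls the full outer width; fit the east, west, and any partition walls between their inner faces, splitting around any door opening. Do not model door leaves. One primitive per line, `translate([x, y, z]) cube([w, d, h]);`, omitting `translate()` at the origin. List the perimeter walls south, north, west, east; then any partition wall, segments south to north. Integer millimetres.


cube([4000, 200, 3000]);
translate([0, 3800, 0]) cube([4000, 200, 3000]);
translate([0, 200, 0]) cube([200, 3600, 3000]);
translate([3800, 200, 0]) cube([200, 3600, 3000]);
translate([1500, 200, 0]) cube([200, 500, 3000]);
translate([1500, 1700, 0]) cube([200, 2100, 3000]);


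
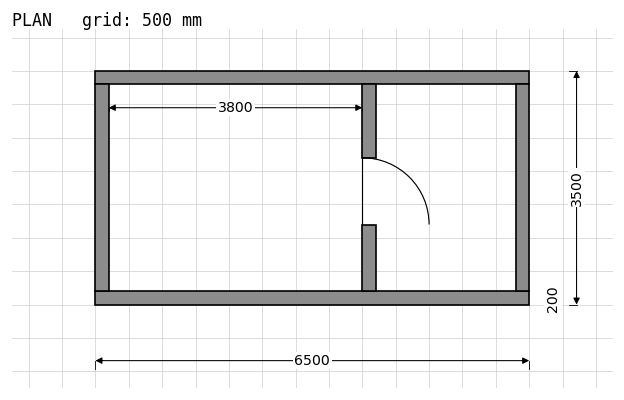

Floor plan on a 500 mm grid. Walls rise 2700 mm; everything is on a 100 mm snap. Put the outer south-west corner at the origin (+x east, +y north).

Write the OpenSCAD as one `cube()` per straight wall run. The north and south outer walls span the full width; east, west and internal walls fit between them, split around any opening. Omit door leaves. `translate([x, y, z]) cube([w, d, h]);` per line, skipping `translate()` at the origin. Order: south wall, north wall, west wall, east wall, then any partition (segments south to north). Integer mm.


cube([6500, 200, 2700]);
translate([0, 3300, 0]) cube([6500, 200, 2700]);
translate([0, 200, 0]) cube([200, 3100, 2700]);
translate([6300, 200, 0]) cube([200, 3100, 2700]);
translate([4000, 200, 0]) cube([200, 1000, 2700]);
translate([4000, 2200, 0]) cube([200, 1100, 2700]);


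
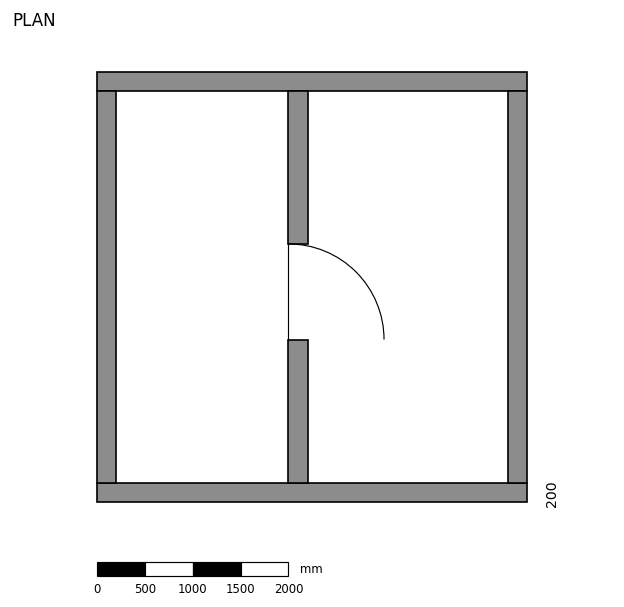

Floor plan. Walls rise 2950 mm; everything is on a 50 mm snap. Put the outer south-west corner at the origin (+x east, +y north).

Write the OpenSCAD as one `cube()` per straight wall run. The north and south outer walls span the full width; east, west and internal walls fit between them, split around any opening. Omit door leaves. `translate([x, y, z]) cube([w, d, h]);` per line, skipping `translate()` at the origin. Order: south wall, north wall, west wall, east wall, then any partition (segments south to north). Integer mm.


cube([4500, 200, 2950]);
translate([0, 4300, 0]) cube([4500, 200, 2950]);
translate([0, 200, 0]) cube([200, 4100, 2950]);
translate([4300, 200, 0]) cube([200, 4100, 2950]);
translate([2000, 200, 0]) cube([200, 1500, 2950]);
translate([2000, 2700, 0]) cube([200, 1600, 2950]);
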